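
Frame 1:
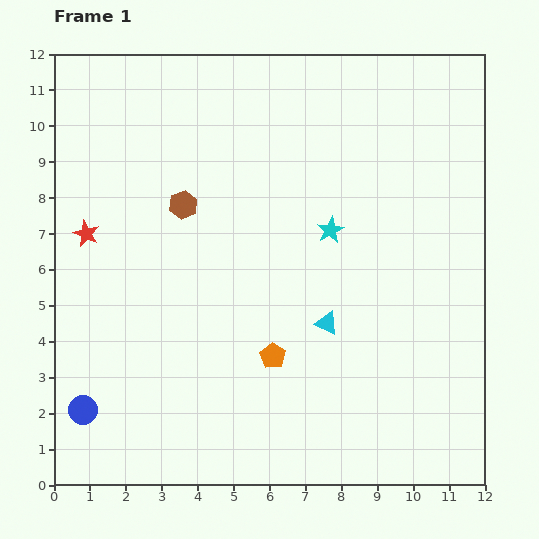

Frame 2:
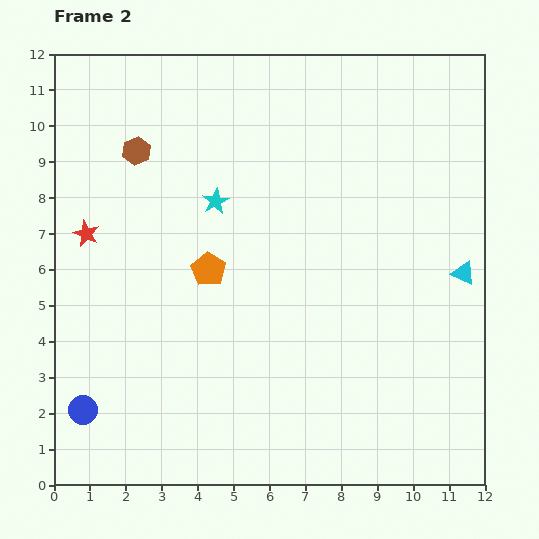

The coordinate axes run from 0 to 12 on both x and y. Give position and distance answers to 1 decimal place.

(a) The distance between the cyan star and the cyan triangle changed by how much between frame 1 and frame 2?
+4.6

Distance in frame 1: 2.6. Distance in frame 2: 7.2.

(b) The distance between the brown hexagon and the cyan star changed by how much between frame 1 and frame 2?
-1.6

Distance in frame 1: 4.2. Distance in frame 2: 2.6.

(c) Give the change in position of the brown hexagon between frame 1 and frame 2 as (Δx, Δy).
(-1.3, 1.5)

The brown hexagon was at (3.6, 7.8) in frame 1 and (2.3, 9.3) in frame 2.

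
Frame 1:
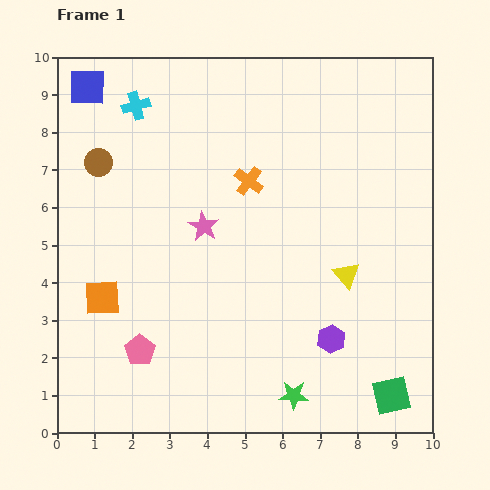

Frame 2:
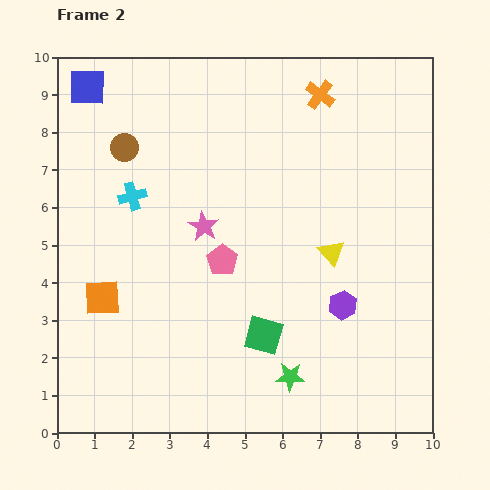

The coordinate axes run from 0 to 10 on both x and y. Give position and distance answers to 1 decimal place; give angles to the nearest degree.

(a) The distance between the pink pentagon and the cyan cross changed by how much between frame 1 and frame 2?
-3.6

Distance in frame 1: 6.5. Distance in frame 2: 2.9.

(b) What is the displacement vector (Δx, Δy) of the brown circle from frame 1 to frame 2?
(0.7, 0.4)

The brown circle was at (1.1, 7.2) in frame 1 and (1.8, 7.6) in frame 2.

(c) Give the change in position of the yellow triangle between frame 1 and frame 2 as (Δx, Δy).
(-0.4, 0.6)

The yellow triangle was at (7.7, 4.2) in frame 1 and (7.3, 4.8) in frame 2.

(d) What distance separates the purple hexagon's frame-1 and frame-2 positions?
0.9

The purple hexagon moved from (7.3, 2.5) to (7.6, 3.4), a distance of √(0.3² + 0.9²) ≈ 0.9.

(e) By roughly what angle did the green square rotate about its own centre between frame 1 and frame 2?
29° clockwise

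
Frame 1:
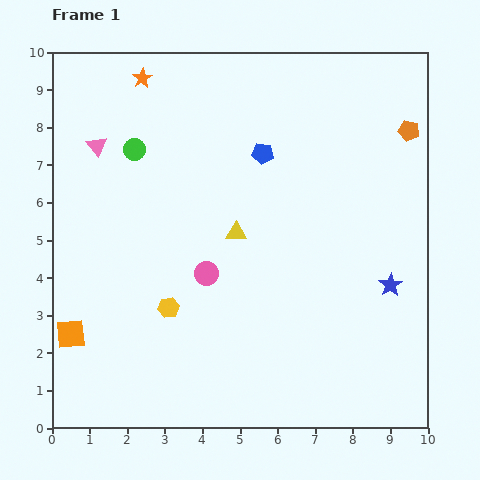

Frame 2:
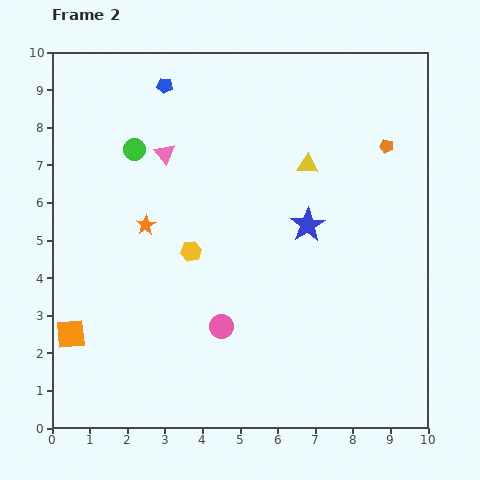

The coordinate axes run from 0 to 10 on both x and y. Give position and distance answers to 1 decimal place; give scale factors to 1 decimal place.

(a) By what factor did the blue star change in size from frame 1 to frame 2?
1.5×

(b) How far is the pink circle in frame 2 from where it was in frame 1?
1.5

The pink circle moved from (4.1, 4.1) to (4.5, 2.7), a distance of √(0.4² + 1.4²) ≈ 1.5.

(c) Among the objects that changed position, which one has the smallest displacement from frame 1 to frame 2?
the orange pentagon

(moved 0.7)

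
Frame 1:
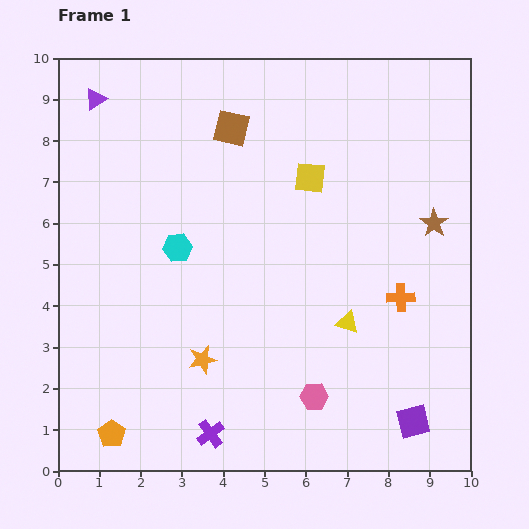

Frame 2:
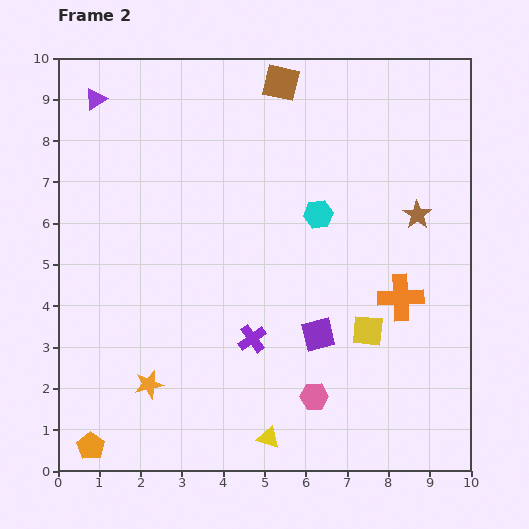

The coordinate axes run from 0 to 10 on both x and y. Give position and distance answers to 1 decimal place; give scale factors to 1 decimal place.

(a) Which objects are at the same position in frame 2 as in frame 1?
the pink hexagon, the purple triangle, the orange cross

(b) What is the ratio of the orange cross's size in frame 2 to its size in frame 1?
1.6×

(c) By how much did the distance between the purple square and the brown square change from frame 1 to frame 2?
-2.2

Distance in frame 1: 8.4. Distance in frame 2: 6.2.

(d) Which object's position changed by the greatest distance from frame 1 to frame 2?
the yellow square

(moved 4.0; next 3.5)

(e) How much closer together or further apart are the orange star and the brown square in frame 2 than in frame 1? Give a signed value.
+2.4

Distance in frame 1: 5.6. Distance in frame 2: 8.0.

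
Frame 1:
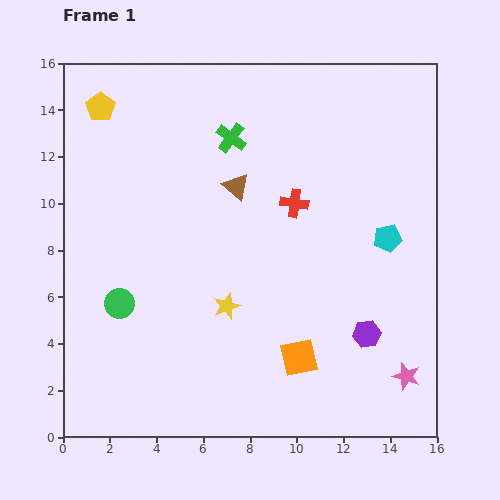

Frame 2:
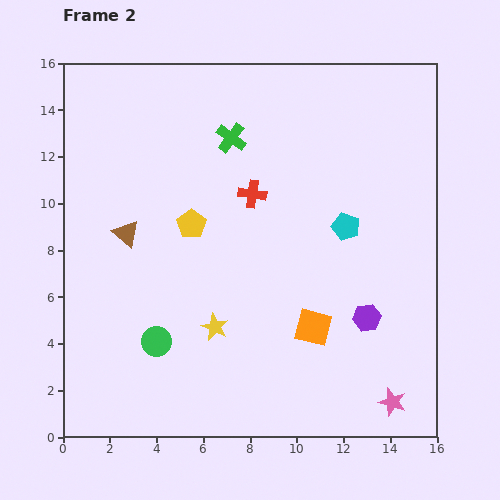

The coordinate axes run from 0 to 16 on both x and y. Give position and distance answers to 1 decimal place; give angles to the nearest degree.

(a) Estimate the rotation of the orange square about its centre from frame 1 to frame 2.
27° clockwise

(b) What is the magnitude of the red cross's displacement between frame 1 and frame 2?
1.8

The red cross moved from (9.9, 10.0) to (8.1, 10.4), a distance of √(1.8² + 0.4²) ≈ 1.8.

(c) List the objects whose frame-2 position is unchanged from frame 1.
the green cross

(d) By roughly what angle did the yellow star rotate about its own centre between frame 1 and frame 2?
27° counter-clockwise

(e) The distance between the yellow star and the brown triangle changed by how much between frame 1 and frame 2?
+0.4

Distance in frame 1: 5.1. Distance in frame 2: 5.5.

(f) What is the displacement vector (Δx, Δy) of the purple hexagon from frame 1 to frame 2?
(0.0, 0.7)

The purple hexagon was at (13.0, 4.4) in frame 1 and (13.0, 5.1) in frame 2.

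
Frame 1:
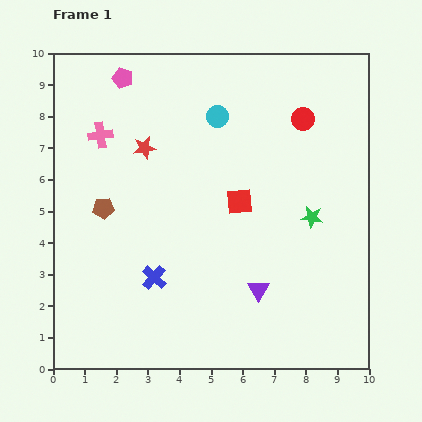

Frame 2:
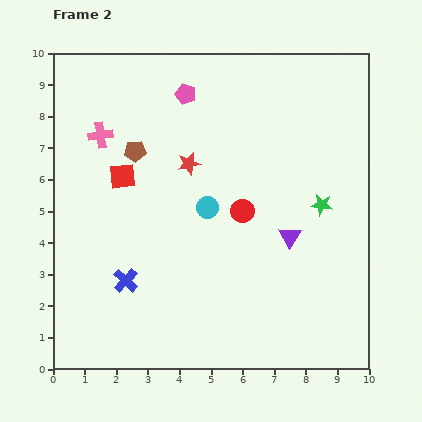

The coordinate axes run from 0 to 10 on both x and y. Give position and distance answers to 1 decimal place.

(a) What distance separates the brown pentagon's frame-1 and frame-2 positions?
2.1

The brown pentagon moved from (1.6, 5.1) to (2.6, 6.9), a distance of √(1.0² + 1.8²) ≈ 2.1.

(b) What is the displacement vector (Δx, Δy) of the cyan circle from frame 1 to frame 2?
(-0.3, -2.9)

The cyan circle was at (5.2, 8.0) in frame 1 and (4.9, 5.1) in frame 2.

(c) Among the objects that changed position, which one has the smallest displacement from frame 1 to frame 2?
the green star

(moved 0.5)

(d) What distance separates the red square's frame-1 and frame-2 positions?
3.8

The red square moved from (5.9, 5.3) to (2.2, 6.1), a distance of √(3.7² + 0.8²) ≈ 3.8.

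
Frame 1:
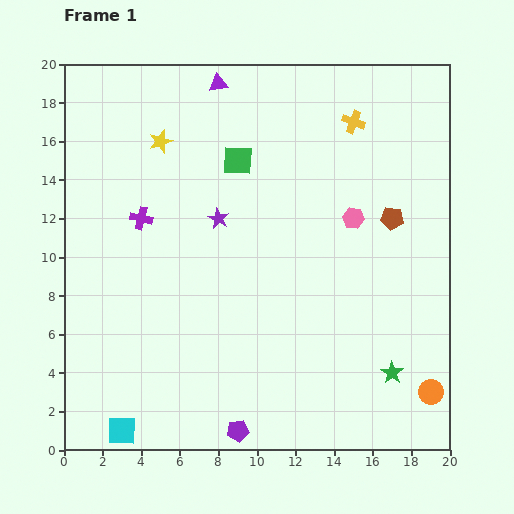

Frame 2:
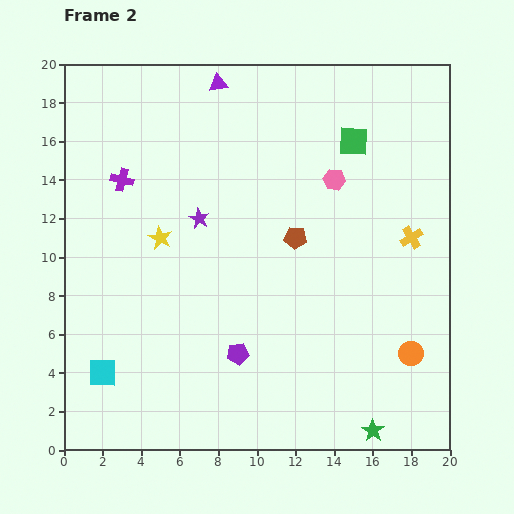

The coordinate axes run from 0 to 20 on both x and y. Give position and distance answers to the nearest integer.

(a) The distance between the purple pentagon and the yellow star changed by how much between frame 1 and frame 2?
-9

Distance in frame 1: 16. Distance in frame 2: 7.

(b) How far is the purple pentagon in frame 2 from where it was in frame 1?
4

The purple pentagon moved from (9, 1) to (9, 5), a distance of √(0² + 4²) ≈ 4.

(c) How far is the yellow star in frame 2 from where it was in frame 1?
5

The yellow star moved from (5, 16) to (5, 11), a distance of √(0² + 5²) ≈ 5.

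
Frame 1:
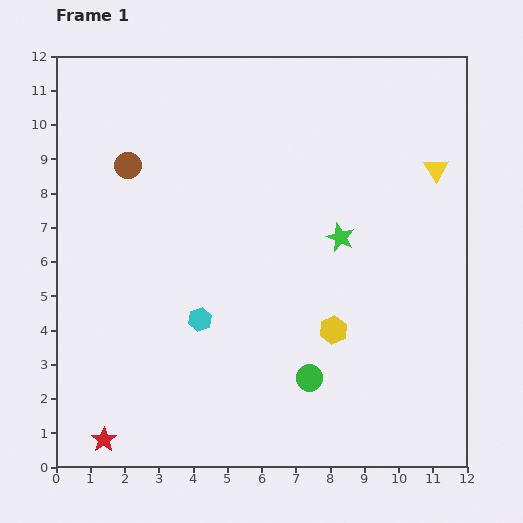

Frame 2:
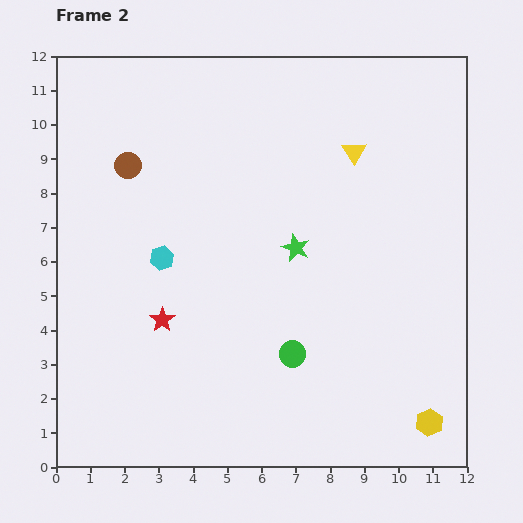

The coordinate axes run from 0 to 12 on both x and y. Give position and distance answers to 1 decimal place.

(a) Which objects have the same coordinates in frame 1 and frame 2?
the brown circle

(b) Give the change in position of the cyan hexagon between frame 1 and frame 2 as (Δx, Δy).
(-1.1, 1.8)

The cyan hexagon was at (4.2, 4.3) in frame 1 and (3.1, 6.1) in frame 2.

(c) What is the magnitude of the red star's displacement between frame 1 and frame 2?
3.9

The red star moved from (1.4, 0.8) to (3.1, 4.3), a distance of √(1.7² + 3.5²) ≈ 3.9.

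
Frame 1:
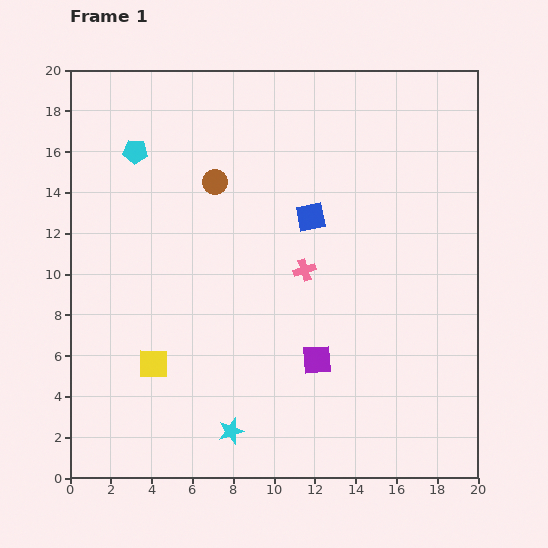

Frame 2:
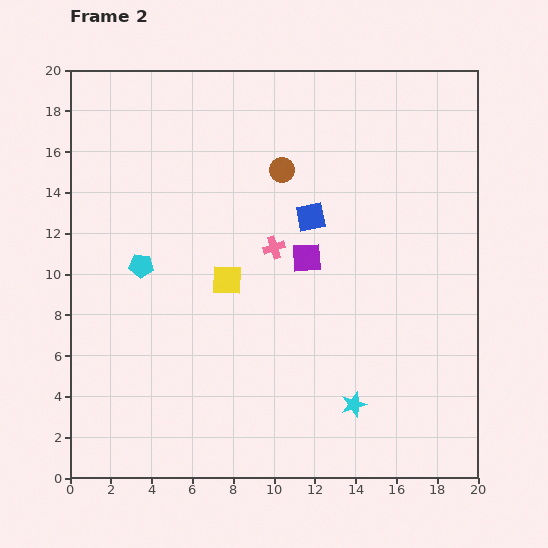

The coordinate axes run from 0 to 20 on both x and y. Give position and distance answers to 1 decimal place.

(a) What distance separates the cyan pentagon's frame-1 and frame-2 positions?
5.6

The cyan pentagon moved from (3.2, 16.0) to (3.5, 10.4), a distance of √(0.3² + 5.6²) ≈ 5.6.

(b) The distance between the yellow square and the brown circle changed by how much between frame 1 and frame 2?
-3.4

Distance in frame 1: 9.4. Distance in frame 2: 6.0.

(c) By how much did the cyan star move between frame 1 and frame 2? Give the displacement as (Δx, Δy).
(6.0, 1.3)

The cyan star was at (7.9, 2.3) in frame 1 and (13.9, 3.6) in frame 2.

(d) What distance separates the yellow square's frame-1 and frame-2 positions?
5.5

The yellow square moved from (4.1, 5.6) to (7.7, 9.7), a distance of √(3.6² + 4.1²) ≈ 5.5.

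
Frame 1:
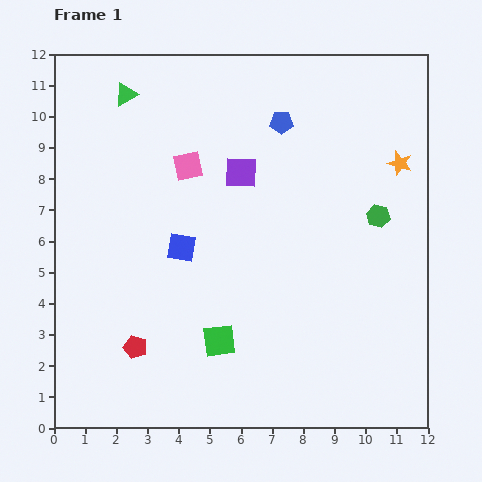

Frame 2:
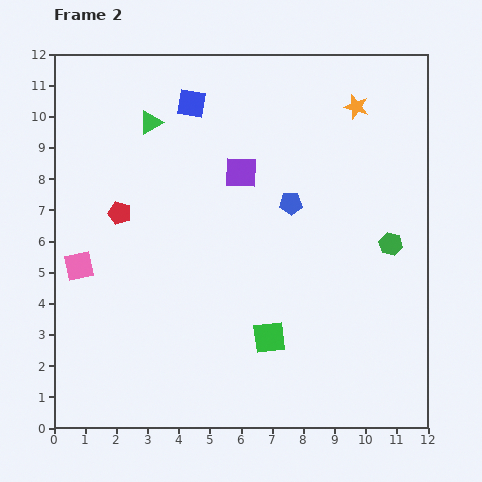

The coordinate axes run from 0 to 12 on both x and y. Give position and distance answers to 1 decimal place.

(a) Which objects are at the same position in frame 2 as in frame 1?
the purple square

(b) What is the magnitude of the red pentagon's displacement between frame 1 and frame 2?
4.3

The red pentagon moved from (2.6, 2.6) to (2.1, 6.9), a distance of √(0.5² + 4.3²) ≈ 4.3.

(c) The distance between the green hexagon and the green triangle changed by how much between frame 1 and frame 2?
-0.4

Distance in frame 1: 9.0. Distance in frame 2: 8.6.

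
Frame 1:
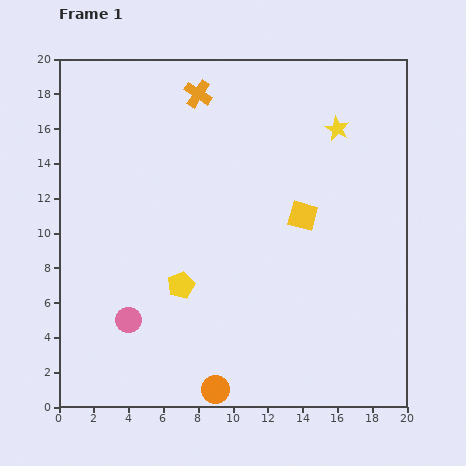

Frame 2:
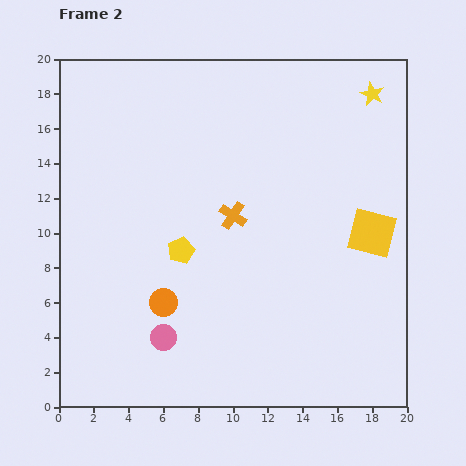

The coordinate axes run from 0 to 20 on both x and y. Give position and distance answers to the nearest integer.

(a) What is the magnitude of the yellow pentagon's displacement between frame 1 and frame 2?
2

The yellow pentagon moved from (7, 7) to (7, 9), a distance of √(0² + 2²) ≈ 2.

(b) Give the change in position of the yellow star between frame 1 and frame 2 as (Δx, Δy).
(2, 2)

The yellow star was at (16, 16) in frame 1 and (18, 18) in frame 2.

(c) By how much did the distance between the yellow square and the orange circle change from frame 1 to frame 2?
+2

Distance in frame 1: 11. Distance in frame 2: 13.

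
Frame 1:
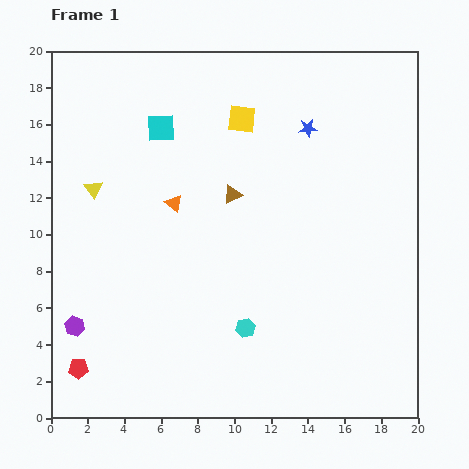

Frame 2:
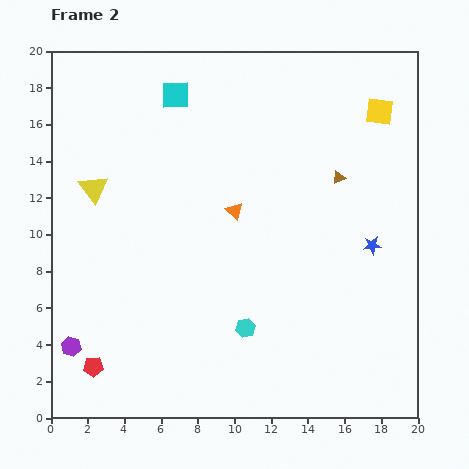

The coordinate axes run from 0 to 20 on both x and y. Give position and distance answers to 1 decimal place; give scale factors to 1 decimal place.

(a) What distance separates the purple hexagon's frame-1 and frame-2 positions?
1.1

The purple hexagon moved from (1.3, 5.0) to (1.1, 3.9), a distance of √(0.2² + 1.1²) ≈ 1.1.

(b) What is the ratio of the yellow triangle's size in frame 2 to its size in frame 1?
1.6×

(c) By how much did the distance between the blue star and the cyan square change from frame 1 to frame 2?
+5.5

Distance in frame 1: 8.0. Distance in frame 2: 13.5.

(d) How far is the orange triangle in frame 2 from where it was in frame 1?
3.3

The orange triangle moved from (6.7, 11.7) to (10.0, 11.3), a distance of √(3.3² + 0.4²) ≈ 3.3.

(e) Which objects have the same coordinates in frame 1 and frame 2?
the cyan hexagon, the yellow triangle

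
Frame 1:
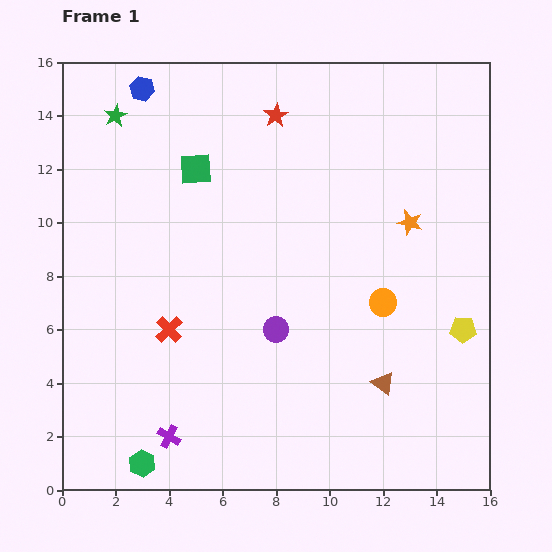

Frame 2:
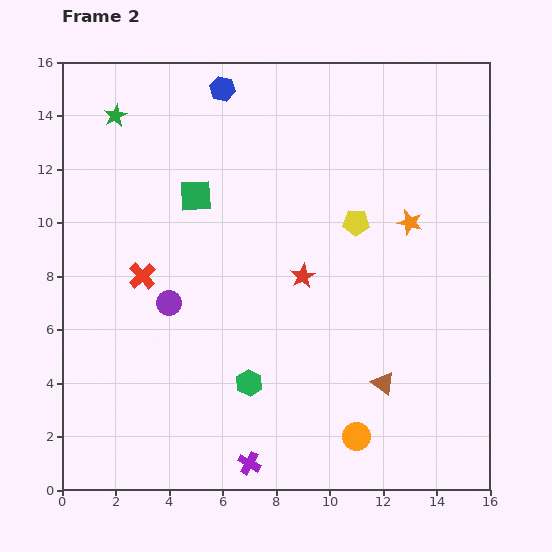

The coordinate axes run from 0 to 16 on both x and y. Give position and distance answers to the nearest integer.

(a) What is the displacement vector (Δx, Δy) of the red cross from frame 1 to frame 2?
(-1, 2)

The red cross was at (4, 6) in frame 1 and (3, 8) in frame 2.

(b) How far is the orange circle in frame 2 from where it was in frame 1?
5

The orange circle moved from (12, 7) to (11, 2), a distance of √(1² + 5²) ≈ 5.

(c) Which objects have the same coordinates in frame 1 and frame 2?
the brown triangle, the green star, the orange star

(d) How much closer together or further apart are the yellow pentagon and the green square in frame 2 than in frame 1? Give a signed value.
-6

Distance in frame 1: 12. Distance in frame 2: 6.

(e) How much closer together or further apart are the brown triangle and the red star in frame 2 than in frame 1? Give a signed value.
-6

Distance in frame 1: 11. Distance in frame 2: 5.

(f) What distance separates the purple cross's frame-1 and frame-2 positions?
3

The purple cross moved from (4, 2) to (7, 1), a distance of √(3² + 1²) ≈ 3.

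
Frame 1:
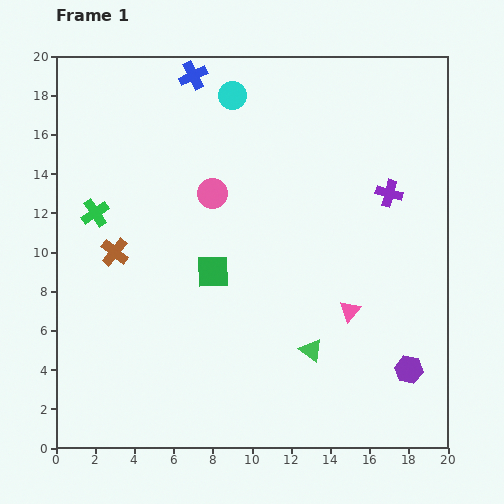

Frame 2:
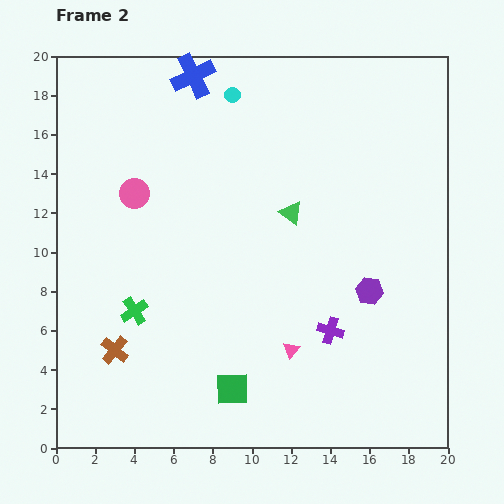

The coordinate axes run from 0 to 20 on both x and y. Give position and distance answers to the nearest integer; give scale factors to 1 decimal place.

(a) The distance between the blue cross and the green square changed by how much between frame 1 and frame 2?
+6

Distance in frame 1: 10. Distance in frame 2: 16.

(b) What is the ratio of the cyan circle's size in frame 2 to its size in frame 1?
0.6×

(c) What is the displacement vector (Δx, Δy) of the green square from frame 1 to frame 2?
(1, -6)

The green square was at (8, 9) in frame 1 and (9, 3) in frame 2.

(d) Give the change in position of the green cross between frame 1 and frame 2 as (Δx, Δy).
(2, -5)

The green cross was at (2, 12) in frame 1 and (4, 7) in frame 2.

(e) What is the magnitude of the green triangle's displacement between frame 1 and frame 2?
7

The green triangle moved from (13, 5) to (12, 12), a distance of √(1² + 7²) ≈ 7.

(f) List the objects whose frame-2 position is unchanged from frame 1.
the cyan circle, the blue cross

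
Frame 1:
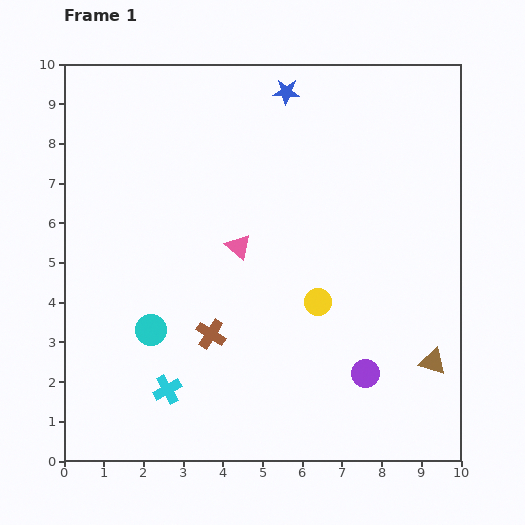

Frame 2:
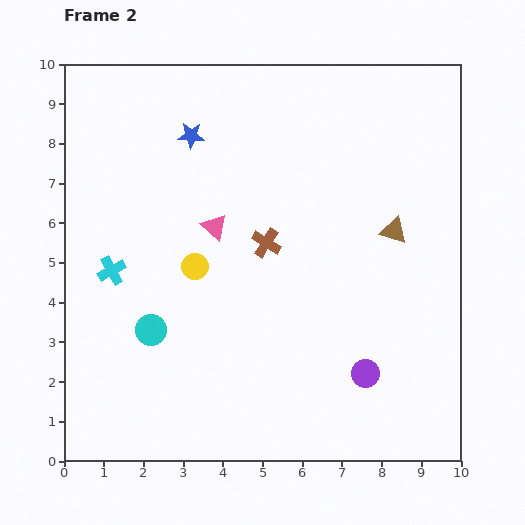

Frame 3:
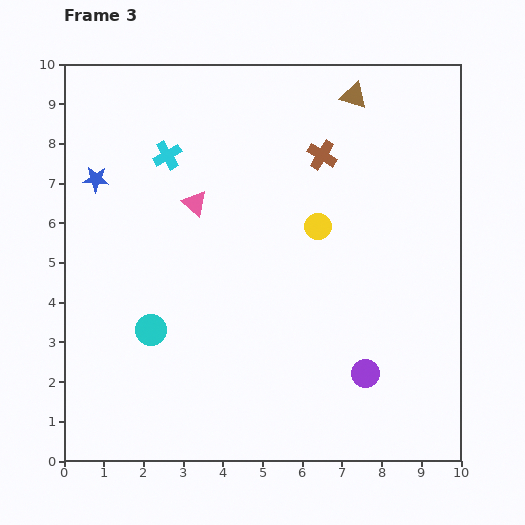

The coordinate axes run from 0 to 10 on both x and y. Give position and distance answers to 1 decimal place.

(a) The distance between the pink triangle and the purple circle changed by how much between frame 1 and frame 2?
+0.8

Distance in frame 1: 4.5. Distance in frame 2: 5.3.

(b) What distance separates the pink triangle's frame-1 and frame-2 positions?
0.8

The pink triangle moved from (4.4, 5.4) to (3.8, 5.9), a distance of √(0.6² + 0.5²) ≈ 0.8.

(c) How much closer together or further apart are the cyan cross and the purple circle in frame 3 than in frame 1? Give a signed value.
+2.4

Distance in frame 1: 5.0. Distance in frame 3: 7.4.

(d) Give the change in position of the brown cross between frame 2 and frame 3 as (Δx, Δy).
(1.4, 2.2)

The brown cross was at (5.1, 5.5) in frame 2 and (6.5, 7.7) in frame 3.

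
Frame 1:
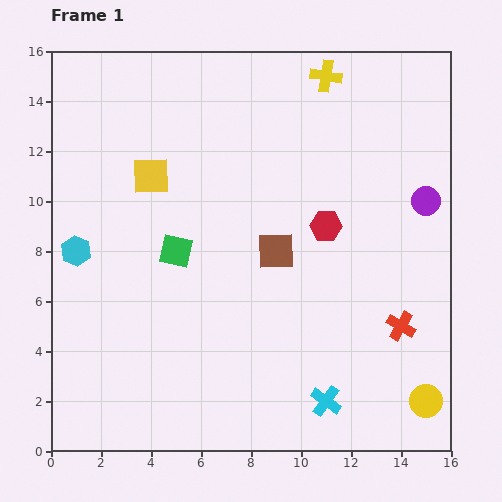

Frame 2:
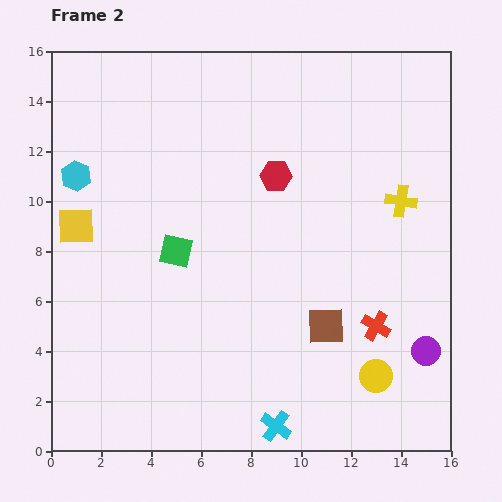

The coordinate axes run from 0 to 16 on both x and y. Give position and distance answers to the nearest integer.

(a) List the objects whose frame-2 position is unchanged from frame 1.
the green square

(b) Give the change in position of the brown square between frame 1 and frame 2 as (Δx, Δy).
(2, -3)

The brown square was at (9, 8) in frame 1 and (11, 5) in frame 2.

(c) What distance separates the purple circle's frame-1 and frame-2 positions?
6

The purple circle moved from (15, 10) to (15, 4), a distance of √(0² + 6²) ≈ 6.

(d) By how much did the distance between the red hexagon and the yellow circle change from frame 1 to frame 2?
+1

Distance in frame 1: 8. Distance in frame 2: 9.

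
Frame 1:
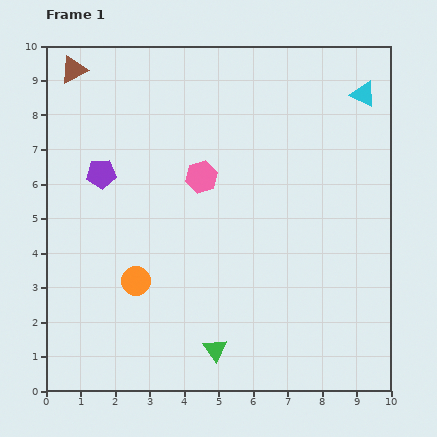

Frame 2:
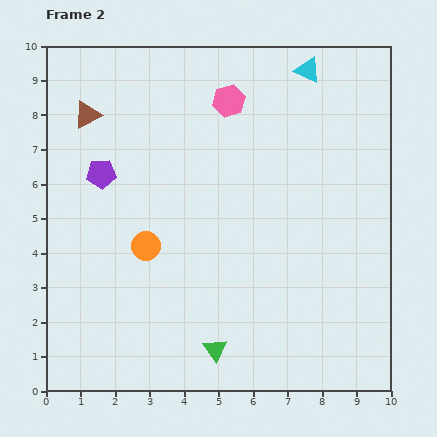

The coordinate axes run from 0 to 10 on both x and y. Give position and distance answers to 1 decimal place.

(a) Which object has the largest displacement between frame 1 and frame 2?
the pink hexagon

(moved 2.3; next 1.7)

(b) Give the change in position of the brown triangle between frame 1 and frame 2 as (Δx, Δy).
(0.4, -1.3)

The brown triangle was at (0.8, 9.3) in frame 1 and (1.2, 8.0) in frame 2.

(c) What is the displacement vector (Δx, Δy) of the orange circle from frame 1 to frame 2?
(0.3, 1.0)

The orange circle was at (2.6, 3.2) in frame 1 and (2.9, 4.2) in frame 2.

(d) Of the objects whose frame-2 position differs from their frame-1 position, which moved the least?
the orange circle

(moved 1.0)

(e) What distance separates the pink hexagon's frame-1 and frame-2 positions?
2.3

The pink hexagon moved from (4.5, 6.2) to (5.3, 8.4), a distance of √(0.8² + 2.2²) ≈ 2.3.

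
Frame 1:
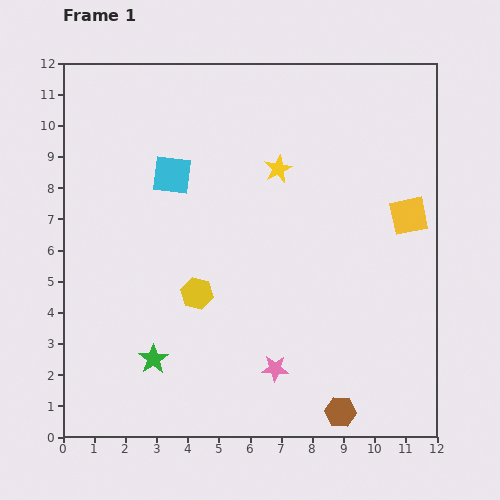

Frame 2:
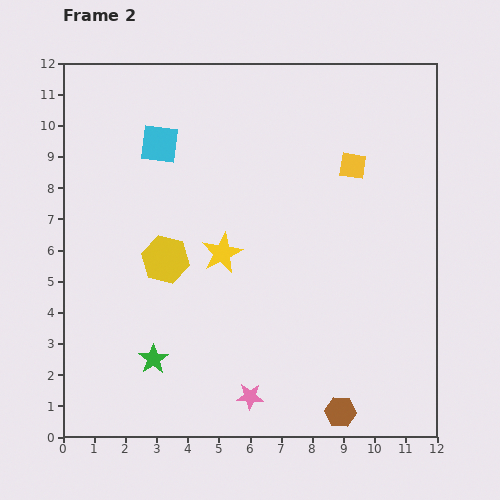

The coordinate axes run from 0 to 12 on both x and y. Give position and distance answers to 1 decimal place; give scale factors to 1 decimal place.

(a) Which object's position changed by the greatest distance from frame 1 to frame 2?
the yellow star

(moved 3.2; next 2.4)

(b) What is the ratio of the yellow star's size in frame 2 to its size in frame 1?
1.5×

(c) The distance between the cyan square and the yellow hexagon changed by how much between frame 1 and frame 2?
-0.2

Distance in frame 1: 3.9. Distance in frame 2: 3.7.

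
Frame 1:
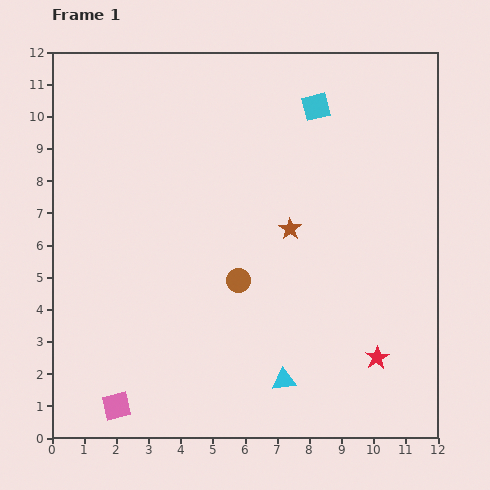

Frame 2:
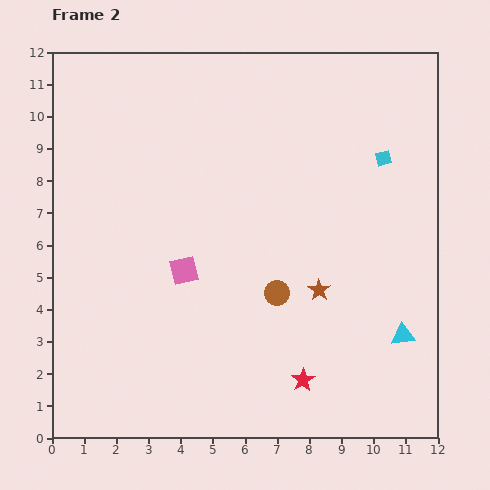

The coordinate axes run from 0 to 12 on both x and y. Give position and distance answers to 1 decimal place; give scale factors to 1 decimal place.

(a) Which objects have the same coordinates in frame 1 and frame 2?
none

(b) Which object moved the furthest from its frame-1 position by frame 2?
the pink square

(moved 4.7; next 4.0)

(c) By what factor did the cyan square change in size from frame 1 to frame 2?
0.6×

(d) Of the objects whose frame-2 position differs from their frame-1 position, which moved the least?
the brown circle

(moved 1.3)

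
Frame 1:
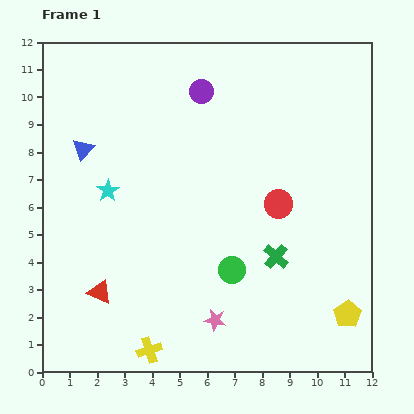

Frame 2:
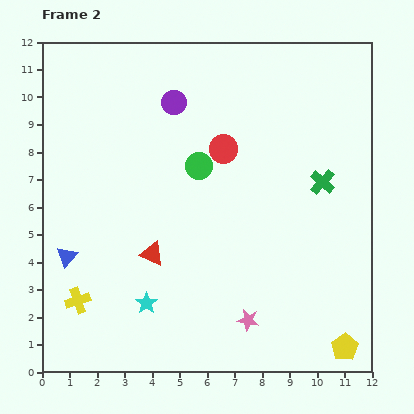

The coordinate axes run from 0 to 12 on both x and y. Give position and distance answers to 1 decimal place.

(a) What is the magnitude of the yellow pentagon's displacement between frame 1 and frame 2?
1.2

The yellow pentagon moved from (11.1, 2.1) to (11.0, 0.9), a distance of √(0.1² + 1.2²) ≈ 1.2.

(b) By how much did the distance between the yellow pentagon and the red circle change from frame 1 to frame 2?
+3.7

Distance in frame 1: 4.7. Distance in frame 2: 8.4.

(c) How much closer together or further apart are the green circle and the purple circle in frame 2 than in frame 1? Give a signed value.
-4.1

Distance in frame 1: 6.6. Distance in frame 2: 2.5.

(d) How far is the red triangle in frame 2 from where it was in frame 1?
2.4

The red triangle moved from (2.1, 2.9) to (4.0, 4.3), a distance of √(1.9² + 1.4²) ≈ 2.4.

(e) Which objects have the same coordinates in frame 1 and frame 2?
none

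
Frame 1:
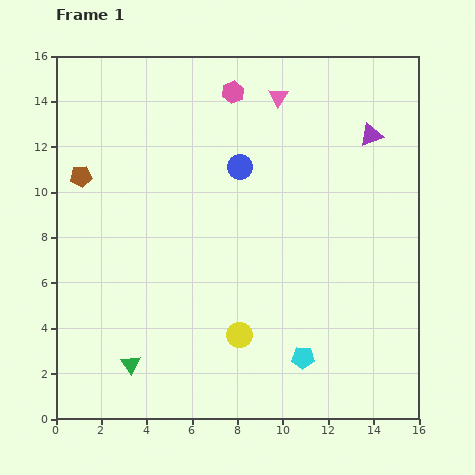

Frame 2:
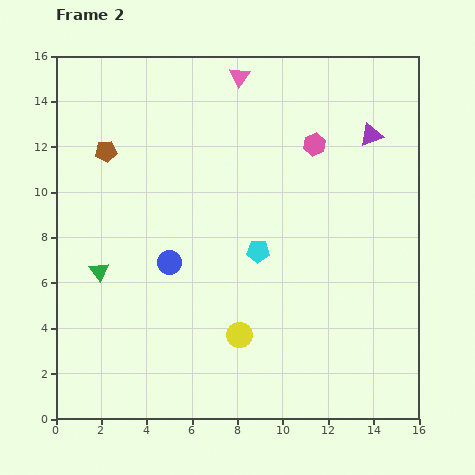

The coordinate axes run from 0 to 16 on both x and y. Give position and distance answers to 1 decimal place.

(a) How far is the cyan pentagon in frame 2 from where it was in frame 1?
5.1

The cyan pentagon moved from (10.9, 2.7) to (8.9, 7.4), a distance of √(2.0² + 4.7²) ≈ 5.1.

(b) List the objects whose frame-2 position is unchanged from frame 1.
the purple triangle, the yellow circle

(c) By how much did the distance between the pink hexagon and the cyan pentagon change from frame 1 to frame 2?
-6.8

Distance in frame 1: 12.1. Distance in frame 2: 5.3.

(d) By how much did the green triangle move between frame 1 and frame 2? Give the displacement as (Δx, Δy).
(-1.4, 4.1)

The green triangle was at (3.3, 2.4) in frame 1 and (1.9, 6.5) in frame 2.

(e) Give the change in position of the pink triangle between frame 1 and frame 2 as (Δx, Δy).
(-1.7, 0.9)

The pink triangle was at (9.8, 14.2) in frame 1 and (8.1, 15.1) in frame 2.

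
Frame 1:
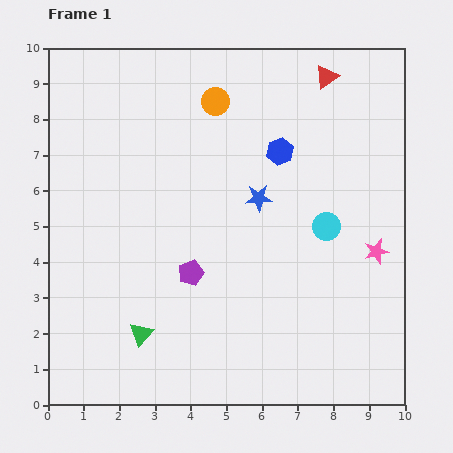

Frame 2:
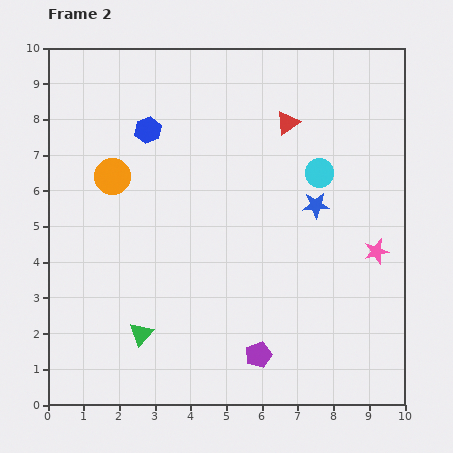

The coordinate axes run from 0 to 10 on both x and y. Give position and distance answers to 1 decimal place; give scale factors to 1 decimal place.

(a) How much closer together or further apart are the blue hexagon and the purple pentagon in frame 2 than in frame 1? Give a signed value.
+2.8

Distance in frame 1: 4.2. Distance in frame 2: 7.0.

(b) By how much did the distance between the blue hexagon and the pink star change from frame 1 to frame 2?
+3.3

Distance in frame 1: 3.9. Distance in frame 2: 7.2.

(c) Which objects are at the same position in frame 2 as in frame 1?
the pink star, the green triangle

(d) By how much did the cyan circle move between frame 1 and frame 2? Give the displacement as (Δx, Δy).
(-0.2, 1.5)

The cyan circle was at (7.8, 5.0) in frame 1 and (7.6, 6.5) in frame 2.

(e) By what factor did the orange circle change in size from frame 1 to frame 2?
1.3×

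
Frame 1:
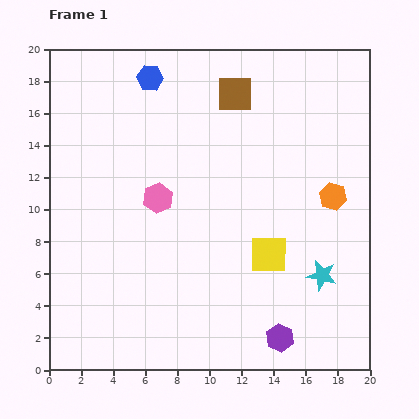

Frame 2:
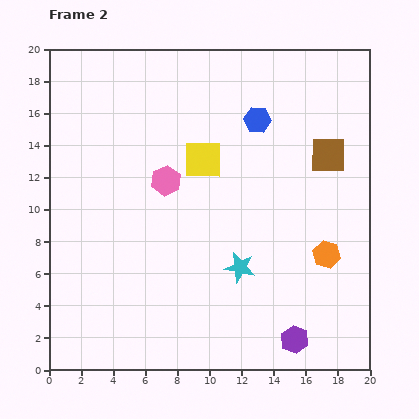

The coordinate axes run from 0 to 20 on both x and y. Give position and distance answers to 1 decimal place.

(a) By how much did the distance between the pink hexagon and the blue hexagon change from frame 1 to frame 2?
-0.6

Distance in frame 1: 7.5. Distance in frame 2: 6.9.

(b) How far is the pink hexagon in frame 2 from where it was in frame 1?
1.2

The pink hexagon moved from (6.8, 10.7) to (7.3, 11.8), a distance of √(0.5² + 1.1²) ≈ 1.2.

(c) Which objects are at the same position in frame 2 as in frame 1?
none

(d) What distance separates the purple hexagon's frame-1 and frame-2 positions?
0.9

The purple hexagon moved from (14.4, 2.0) to (15.3, 1.9), a distance of √(0.9² + 0.1²) ≈ 0.9.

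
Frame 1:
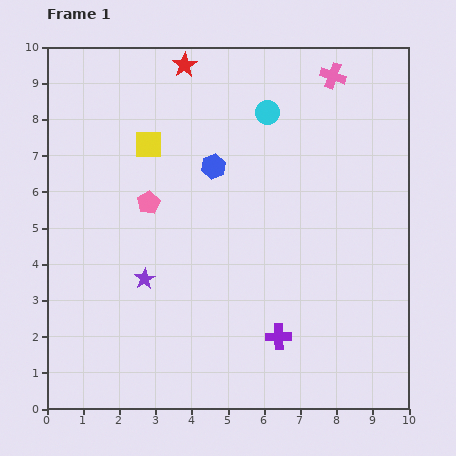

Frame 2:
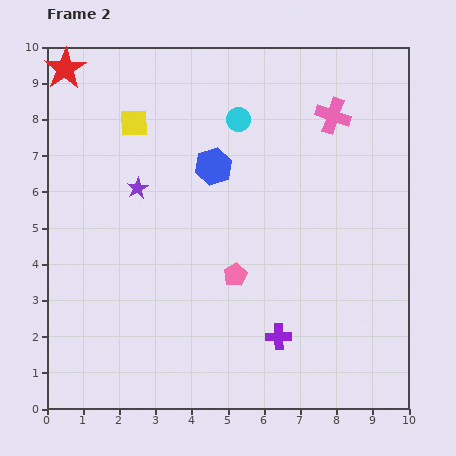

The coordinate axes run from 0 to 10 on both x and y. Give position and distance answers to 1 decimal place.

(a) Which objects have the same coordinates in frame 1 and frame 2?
the blue hexagon, the purple cross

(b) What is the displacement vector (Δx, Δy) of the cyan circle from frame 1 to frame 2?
(-0.8, -0.2)

The cyan circle was at (6.1, 8.2) in frame 1 and (5.3, 8.0) in frame 2.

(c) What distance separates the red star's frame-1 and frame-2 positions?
3.3

The red star moved from (3.8, 9.5) to (0.5, 9.4), a distance of √(3.3² + 0.1²) ≈ 3.3.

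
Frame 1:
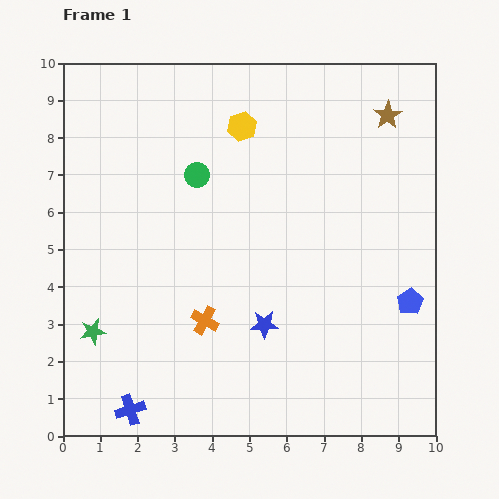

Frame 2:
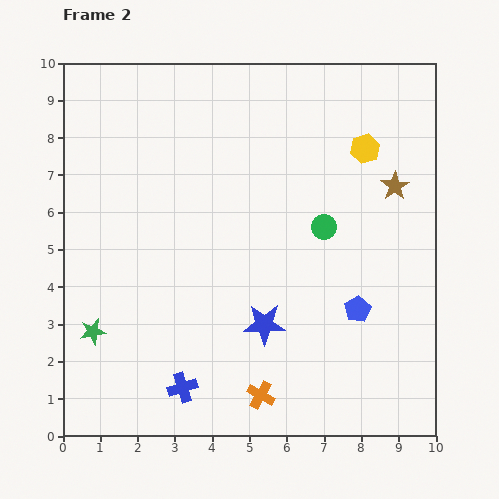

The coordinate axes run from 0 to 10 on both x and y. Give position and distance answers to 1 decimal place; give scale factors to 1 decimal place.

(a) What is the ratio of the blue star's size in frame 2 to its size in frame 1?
1.5×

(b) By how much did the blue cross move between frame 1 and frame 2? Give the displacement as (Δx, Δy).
(1.4, 0.6)

The blue cross was at (1.8, 0.7) in frame 1 and (3.2, 1.3) in frame 2.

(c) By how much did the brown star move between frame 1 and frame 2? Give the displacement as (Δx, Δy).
(0.2, -1.9)

The brown star was at (8.7, 8.6) in frame 1 and (8.9, 6.7) in frame 2.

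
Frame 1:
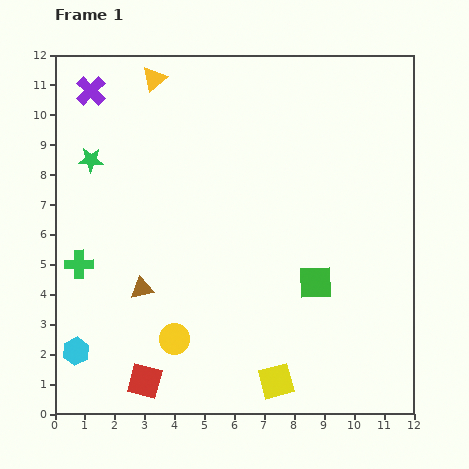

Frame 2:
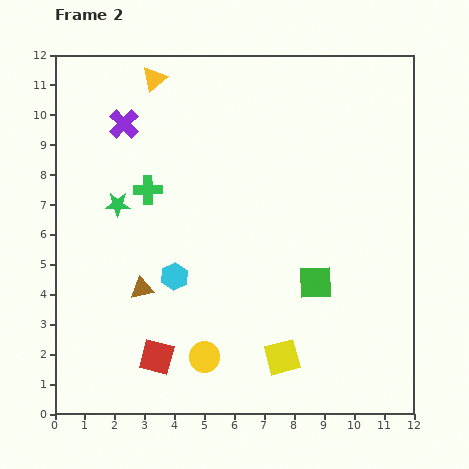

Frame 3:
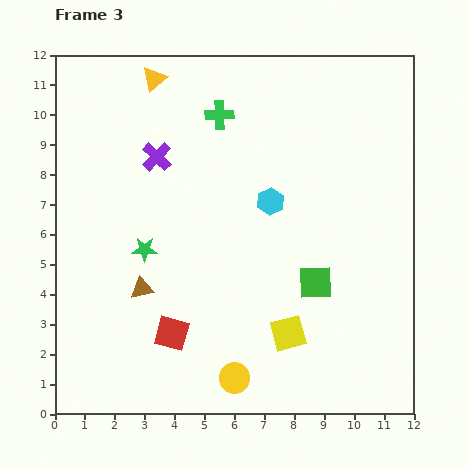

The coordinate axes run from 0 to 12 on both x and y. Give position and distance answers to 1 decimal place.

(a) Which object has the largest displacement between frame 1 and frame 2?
the cyan hexagon

(moved 4.1; next 3.4)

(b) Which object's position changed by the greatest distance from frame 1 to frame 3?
the cyan hexagon

(moved 8.2; next 6.9)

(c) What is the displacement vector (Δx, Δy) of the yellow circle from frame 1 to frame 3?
(2.0, -1.3)

The yellow circle was at (4.0, 2.5) in frame 1 and (6.0, 1.2) in frame 3.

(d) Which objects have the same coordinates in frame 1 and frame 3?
the yellow triangle, the brown triangle, the green square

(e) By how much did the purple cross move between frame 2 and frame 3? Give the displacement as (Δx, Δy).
(1.1, -1.1)

The purple cross was at (2.3, 9.7) in frame 2 and (3.4, 8.6) in frame 3.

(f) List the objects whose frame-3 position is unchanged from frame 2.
the yellow triangle, the brown triangle, the green square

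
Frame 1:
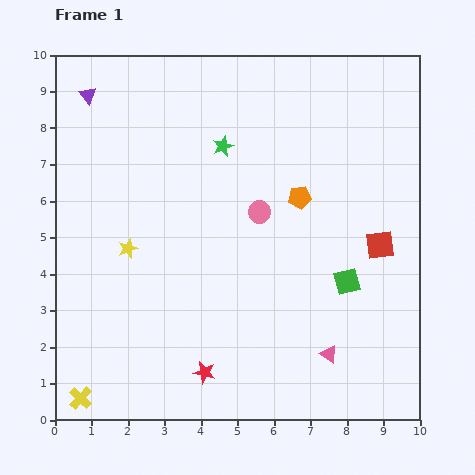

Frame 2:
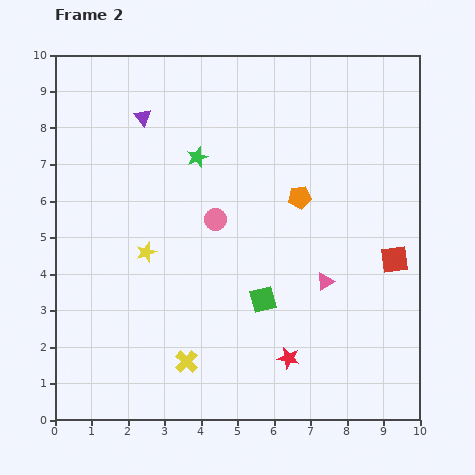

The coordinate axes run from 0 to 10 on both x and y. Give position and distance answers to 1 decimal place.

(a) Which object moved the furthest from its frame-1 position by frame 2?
the yellow cross

(moved 3.1; next 2.4)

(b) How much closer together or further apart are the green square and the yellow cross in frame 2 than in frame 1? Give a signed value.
-5.3

Distance in frame 1: 8.0. Distance in frame 2: 2.7.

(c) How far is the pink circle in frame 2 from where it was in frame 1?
1.2

The pink circle moved from (5.6, 5.7) to (4.4, 5.5), a distance of √(1.2² + 0.2²) ≈ 1.2.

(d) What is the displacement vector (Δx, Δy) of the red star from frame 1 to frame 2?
(2.3, 0.4)

The red star was at (4.1, 1.3) in frame 1 and (6.4, 1.7) in frame 2.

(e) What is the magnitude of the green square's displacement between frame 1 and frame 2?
2.4

The green square moved from (8.0, 3.8) to (5.7, 3.3), a distance of √(2.3² + 0.5²) ≈ 2.4.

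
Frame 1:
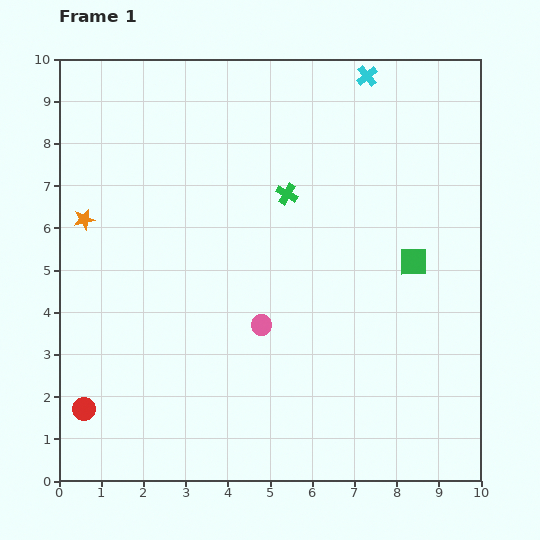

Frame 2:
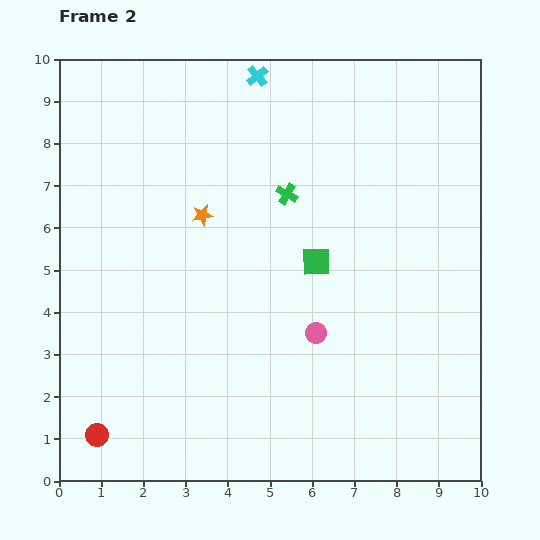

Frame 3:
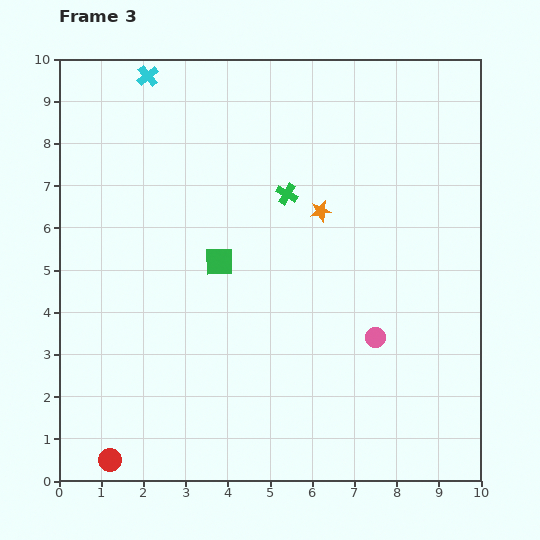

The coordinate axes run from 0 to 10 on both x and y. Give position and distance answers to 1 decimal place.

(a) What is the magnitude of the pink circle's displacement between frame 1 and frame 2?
1.3

The pink circle moved from (4.8, 3.7) to (6.1, 3.5), a distance of √(1.3² + 0.2²) ≈ 1.3.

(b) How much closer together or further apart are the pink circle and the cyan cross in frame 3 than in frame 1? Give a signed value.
+1.8

Distance in frame 1: 6.4. Distance in frame 3: 8.2.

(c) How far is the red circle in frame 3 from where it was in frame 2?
0.7

The red circle moved from (0.9, 1.1) to (1.2, 0.5), a distance of √(0.3² + 0.6²) ≈ 0.7.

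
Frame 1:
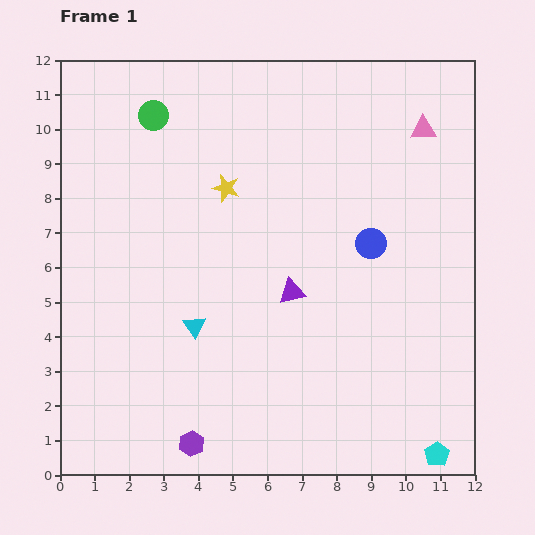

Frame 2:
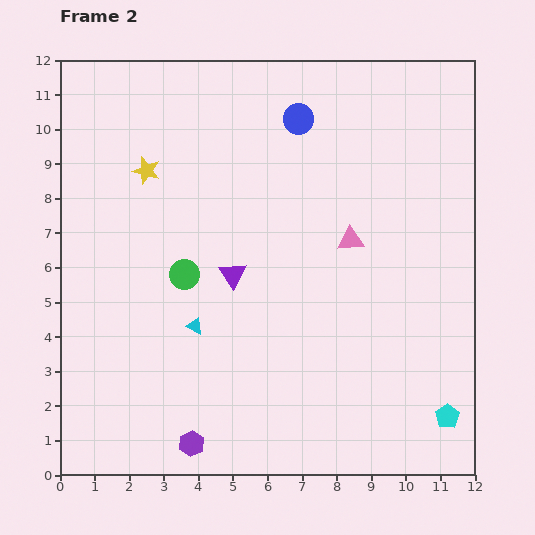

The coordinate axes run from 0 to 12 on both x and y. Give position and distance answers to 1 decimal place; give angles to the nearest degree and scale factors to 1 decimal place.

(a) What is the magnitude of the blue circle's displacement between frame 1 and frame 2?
4.2

The blue circle moved from (9.0, 6.7) to (6.9, 10.3), a distance of √(2.1² + 3.6²) ≈ 4.2.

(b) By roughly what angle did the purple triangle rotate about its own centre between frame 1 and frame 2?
50° counter-clockwise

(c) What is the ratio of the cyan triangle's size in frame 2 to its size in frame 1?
0.7×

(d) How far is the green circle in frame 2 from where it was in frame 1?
4.7

The green circle moved from (2.7, 10.4) to (3.6, 5.8), a distance of √(0.9² + 4.6²) ≈ 4.7.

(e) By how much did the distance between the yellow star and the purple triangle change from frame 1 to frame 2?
+0.3

Distance in frame 1: 3.6. Distance in frame 2: 3.9.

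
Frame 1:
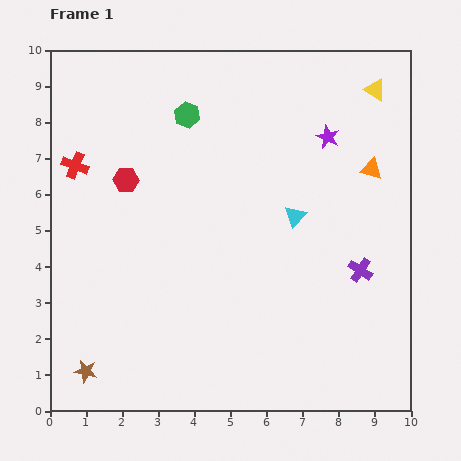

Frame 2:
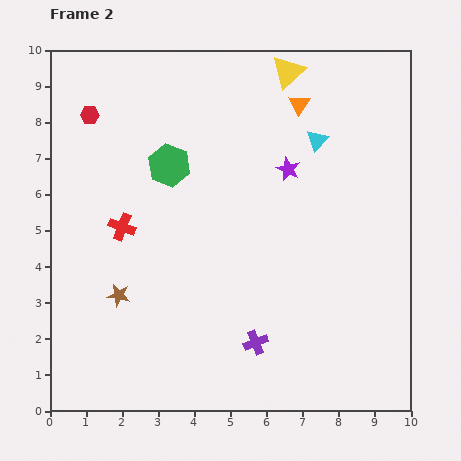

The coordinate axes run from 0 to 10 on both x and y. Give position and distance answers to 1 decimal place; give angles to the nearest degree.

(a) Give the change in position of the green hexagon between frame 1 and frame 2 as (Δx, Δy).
(-0.5, -1.4)

The green hexagon was at (3.8, 8.2) in frame 1 and (3.3, 6.8) in frame 2.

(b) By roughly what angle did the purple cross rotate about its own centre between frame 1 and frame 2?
35° clockwise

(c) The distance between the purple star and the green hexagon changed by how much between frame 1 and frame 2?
-0.6

Distance in frame 1: 3.9. Distance in frame 2: 3.3.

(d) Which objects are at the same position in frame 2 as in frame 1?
none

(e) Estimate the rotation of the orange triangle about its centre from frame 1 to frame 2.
46° clockwise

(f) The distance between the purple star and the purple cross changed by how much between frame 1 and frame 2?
+1.1

Distance in frame 1: 3.8. Distance in frame 2: 4.9.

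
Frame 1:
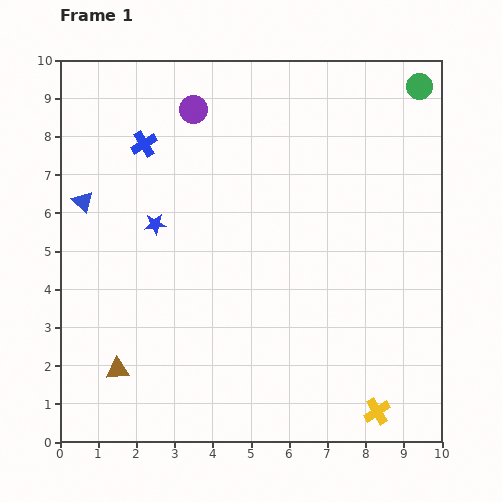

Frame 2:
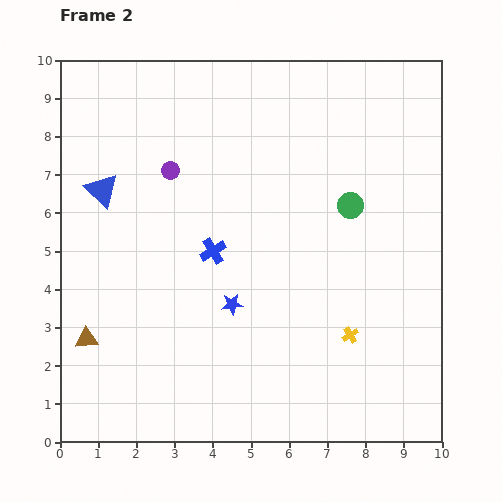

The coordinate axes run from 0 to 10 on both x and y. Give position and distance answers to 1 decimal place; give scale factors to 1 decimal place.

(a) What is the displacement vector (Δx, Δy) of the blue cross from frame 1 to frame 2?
(1.8, -2.8)

The blue cross was at (2.2, 7.8) in frame 1 and (4.0, 5.0) in frame 2.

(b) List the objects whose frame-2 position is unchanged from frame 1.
none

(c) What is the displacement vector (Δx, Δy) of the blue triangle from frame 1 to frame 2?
(0.5, 0.3)

The blue triangle was at (0.6, 6.3) in frame 1 and (1.1, 6.6) in frame 2.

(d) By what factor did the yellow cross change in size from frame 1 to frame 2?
0.6×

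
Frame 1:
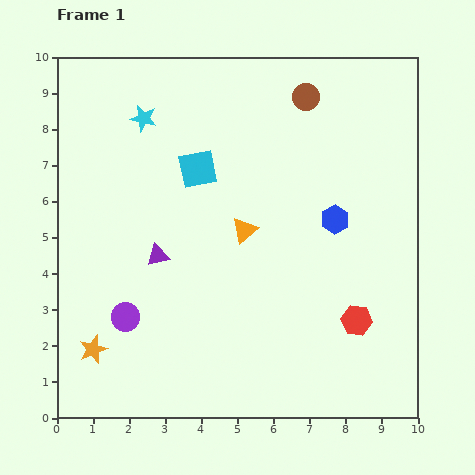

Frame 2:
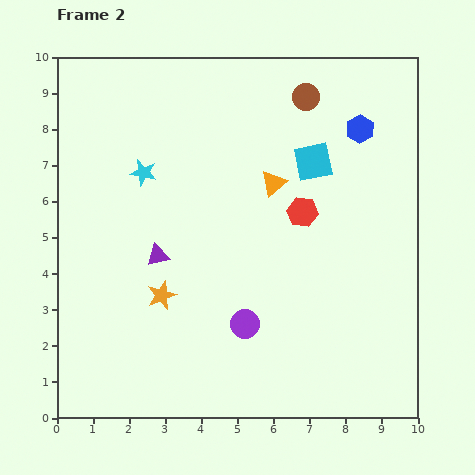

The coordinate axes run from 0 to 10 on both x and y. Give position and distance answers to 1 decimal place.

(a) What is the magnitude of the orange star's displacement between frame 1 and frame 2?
2.4

The orange star moved from (1.0, 1.9) to (2.9, 3.4), a distance of √(1.9² + 1.5²) ≈ 2.4.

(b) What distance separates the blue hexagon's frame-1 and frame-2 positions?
2.6

The blue hexagon moved from (7.7, 5.5) to (8.4, 8.0), a distance of √(0.7² + 2.5²) ≈ 2.6.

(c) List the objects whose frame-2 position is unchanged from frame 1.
the brown circle, the purple triangle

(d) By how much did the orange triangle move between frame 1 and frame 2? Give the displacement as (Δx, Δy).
(0.8, 1.3)

The orange triangle was at (5.2, 5.2) in frame 1 and (6.0, 6.5) in frame 2.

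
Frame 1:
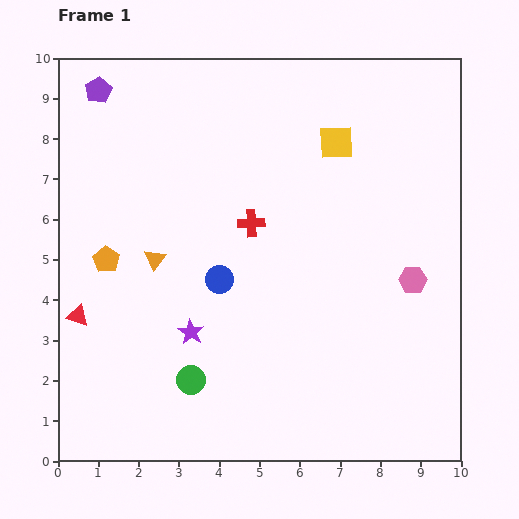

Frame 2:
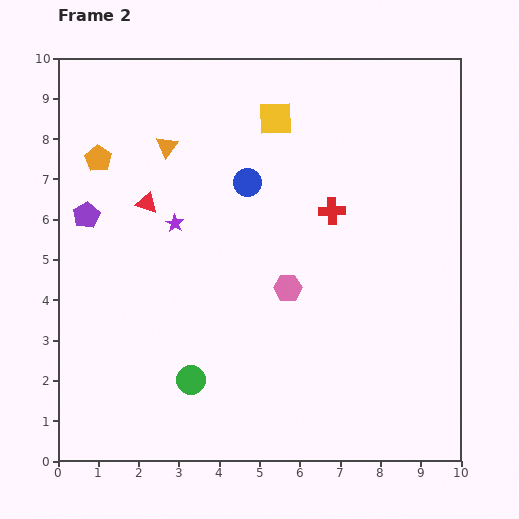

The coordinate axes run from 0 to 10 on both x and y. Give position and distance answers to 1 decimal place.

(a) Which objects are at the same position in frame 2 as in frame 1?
the green circle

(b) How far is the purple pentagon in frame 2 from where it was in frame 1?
3.1

The purple pentagon moved from (1.0, 9.2) to (0.7, 6.1), a distance of √(0.3² + 3.1²) ≈ 3.1.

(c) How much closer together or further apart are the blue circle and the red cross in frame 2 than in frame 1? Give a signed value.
+0.6

Distance in frame 1: 1.6. Distance in frame 2: 2.2.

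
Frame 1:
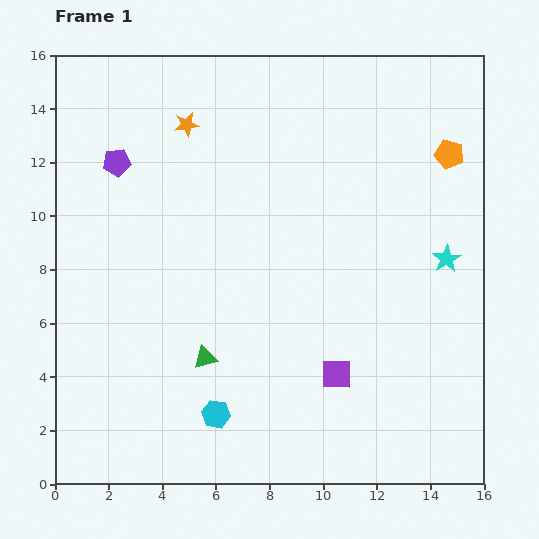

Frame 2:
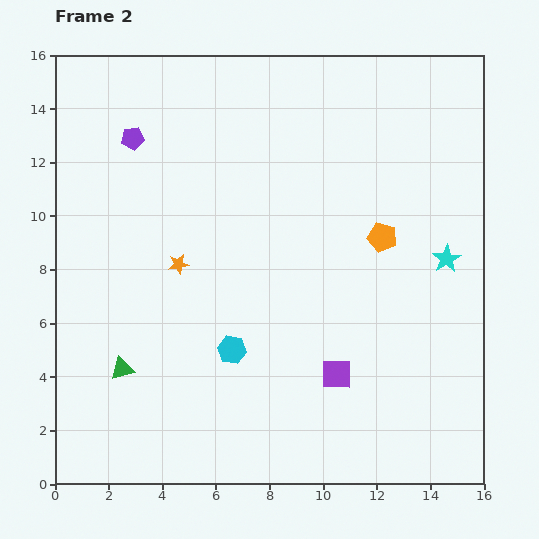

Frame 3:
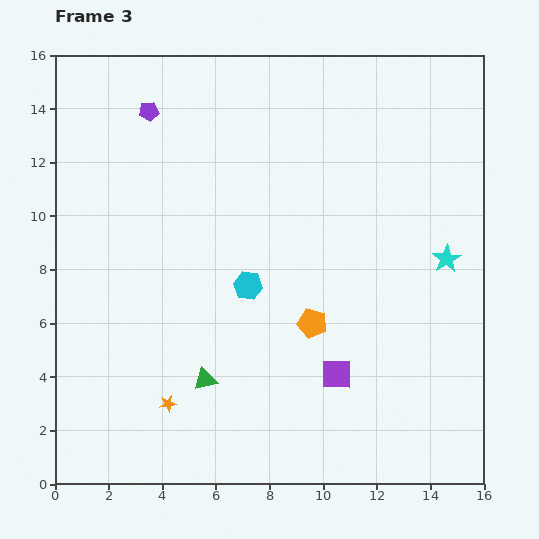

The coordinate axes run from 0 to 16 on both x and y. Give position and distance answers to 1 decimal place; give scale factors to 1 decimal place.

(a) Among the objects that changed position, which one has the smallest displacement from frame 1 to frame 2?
the purple pentagon

(moved 1.1)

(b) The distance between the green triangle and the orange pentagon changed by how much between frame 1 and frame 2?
-1.0

Distance in frame 1: 11.9. Distance in frame 2: 10.9.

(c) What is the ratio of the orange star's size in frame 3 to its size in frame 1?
0.7×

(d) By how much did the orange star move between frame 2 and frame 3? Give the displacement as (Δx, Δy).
(-0.4, -5.2)

The orange star was at (4.6, 8.2) in frame 2 and (4.2, 3.0) in frame 3.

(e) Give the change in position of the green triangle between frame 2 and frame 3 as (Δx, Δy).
(3.1, -0.4)

The green triangle was at (2.5, 4.3) in frame 2 and (5.6, 3.9) in frame 3.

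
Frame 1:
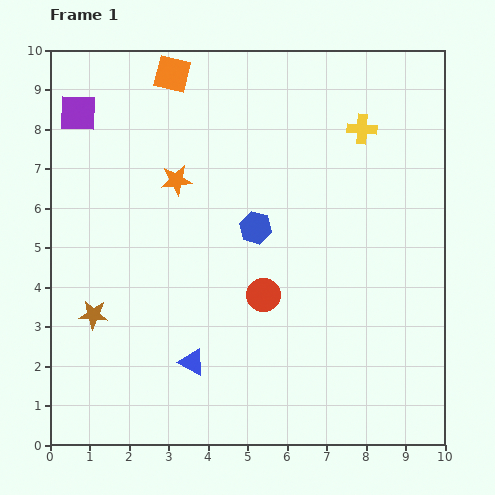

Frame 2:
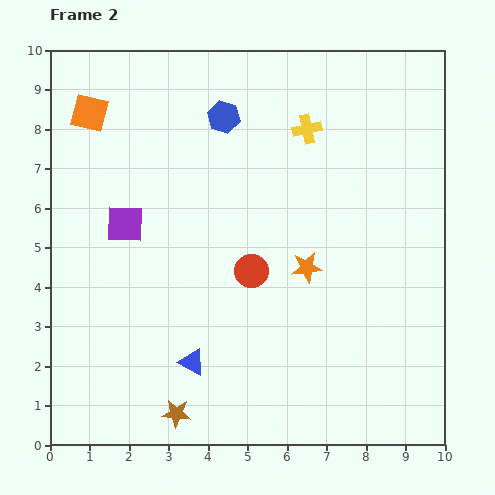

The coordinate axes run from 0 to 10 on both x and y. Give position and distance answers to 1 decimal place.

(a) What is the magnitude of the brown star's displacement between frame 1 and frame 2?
3.3

The brown star moved from (1.1, 3.3) to (3.2, 0.8), a distance of √(2.1² + 2.5²) ≈ 3.3.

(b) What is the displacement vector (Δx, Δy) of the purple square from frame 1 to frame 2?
(1.2, -2.8)

The purple square was at (0.7, 8.4) in frame 1 and (1.9, 5.6) in frame 2.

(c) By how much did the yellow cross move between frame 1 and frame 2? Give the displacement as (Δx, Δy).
(-1.4, 0.0)

The yellow cross was at (7.9, 8.0) in frame 1 and (6.5, 8.0) in frame 2.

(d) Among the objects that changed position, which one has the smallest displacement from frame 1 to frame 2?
the red circle

(moved 0.7)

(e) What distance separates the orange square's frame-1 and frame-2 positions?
2.3

The orange square moved from (3.1, 9.4) to (1.0, 8.4), a distance of √(2.1² + 1.0²) ≈ 2.3.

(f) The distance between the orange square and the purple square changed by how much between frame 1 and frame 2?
+0.3

Distance in frame 1: 2.6. Distance in frame 2: 2.9.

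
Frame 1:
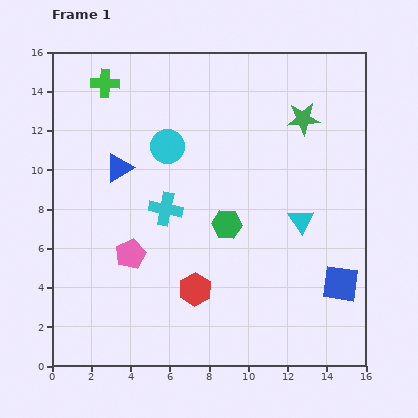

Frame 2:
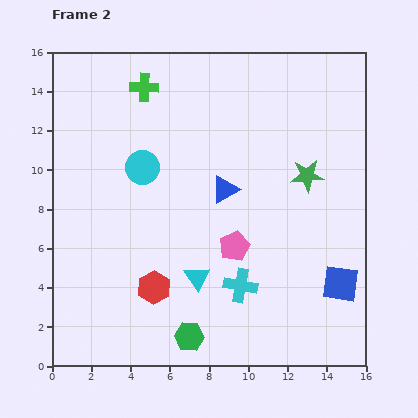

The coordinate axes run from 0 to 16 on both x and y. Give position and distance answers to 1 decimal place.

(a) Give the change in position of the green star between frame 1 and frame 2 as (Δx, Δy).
(0.2, -2.9)

The green star was at (12.8, 12.6) in frame 1 and (13.0, 9.7) in frame 2.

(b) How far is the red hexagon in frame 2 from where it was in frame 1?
2.1

The red hexagon moved from (7.3, 3.9) to (5.2, 4.0), a distance of √(2.1² + 0.1²) ≈ 2.1.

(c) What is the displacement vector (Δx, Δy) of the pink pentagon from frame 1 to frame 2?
(5.3, 0.4)

The pink pentagon was at (4.0, 5.7) in frame 1 and (9.3, 6.1) in frame 2.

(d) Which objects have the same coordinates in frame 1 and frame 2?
the blue square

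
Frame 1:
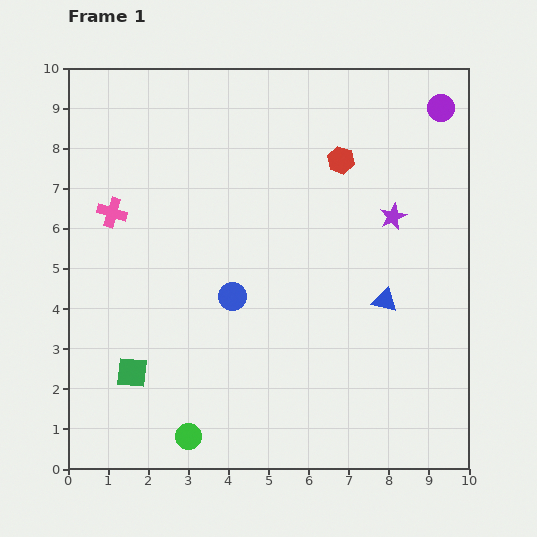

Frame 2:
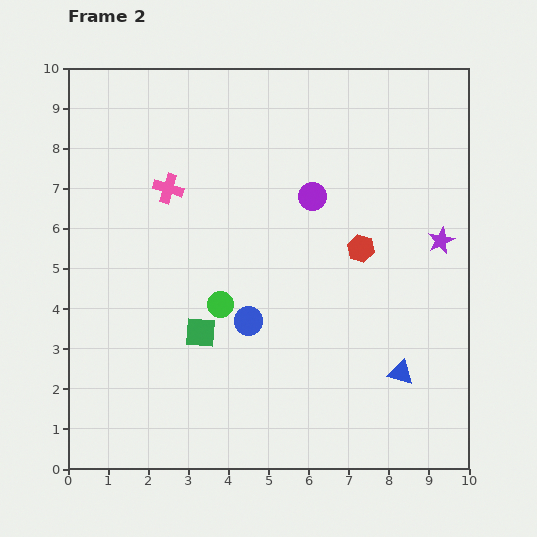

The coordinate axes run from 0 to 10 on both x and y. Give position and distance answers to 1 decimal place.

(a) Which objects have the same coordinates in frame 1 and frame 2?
none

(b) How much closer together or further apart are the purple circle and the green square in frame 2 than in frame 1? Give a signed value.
-5.7

Distance in frame 1: 10.1. Distance in frame 2: 4.4.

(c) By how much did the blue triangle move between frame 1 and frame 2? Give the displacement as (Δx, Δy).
(0.4, -1.8)

The blue triangle was at (7.9, 4.2) in frame 1 and (8.3, 2.4) in frame 2.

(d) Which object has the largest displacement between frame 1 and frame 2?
the purple circle

(moved 3.9; next 3.4)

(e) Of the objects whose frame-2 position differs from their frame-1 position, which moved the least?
the blue circle

(moved 0.7)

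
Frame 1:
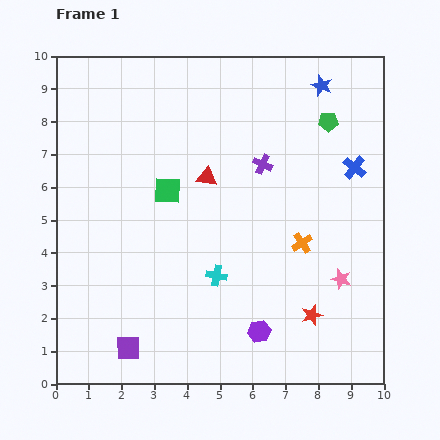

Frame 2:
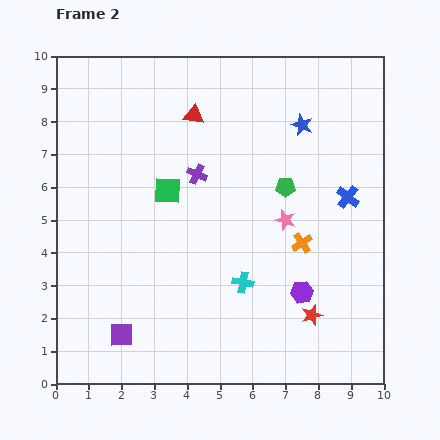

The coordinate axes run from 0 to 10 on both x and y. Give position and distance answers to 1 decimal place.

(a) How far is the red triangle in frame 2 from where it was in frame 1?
1.9

The red triangle moved from (4.6, 6.3) to (4.2, 8.2), a distance of √(0.4² + 1.9²) ≈ 1.9.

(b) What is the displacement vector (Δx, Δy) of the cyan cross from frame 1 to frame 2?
(0.8, -0.2)

The cyan cross was at (4.9, 3.3) in frame 1 and (5.7, 3.1) in frame 2.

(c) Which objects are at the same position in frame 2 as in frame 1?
the orange cross, the green square, the red star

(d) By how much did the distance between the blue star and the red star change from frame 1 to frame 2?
-1.2

Distance in frame 1: 7.0. Distance in frame 2: 5.8.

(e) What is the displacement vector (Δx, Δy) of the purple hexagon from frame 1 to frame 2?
(1.3, 1.2)

The purple hexagon was at (6.2, 1.6) in frame 1 and (7.5, 2.8) in frame 2.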